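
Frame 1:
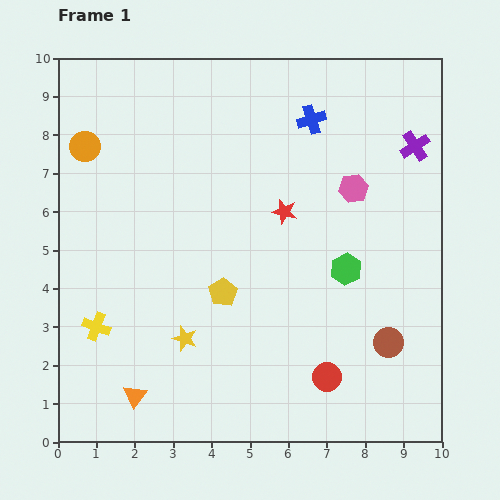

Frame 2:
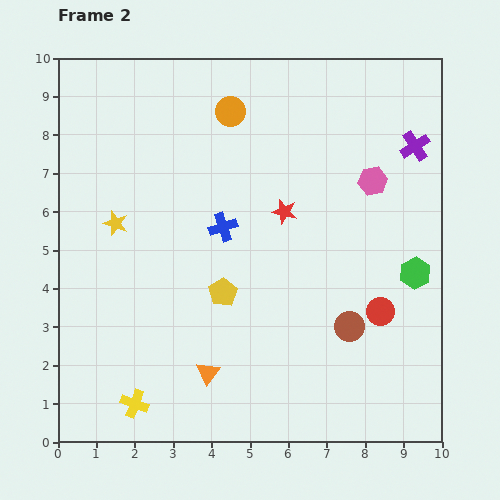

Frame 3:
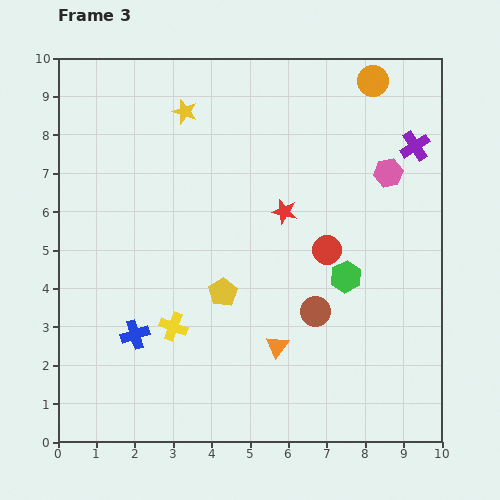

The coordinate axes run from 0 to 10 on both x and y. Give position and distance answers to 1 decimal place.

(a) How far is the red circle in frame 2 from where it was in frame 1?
2.2

The red circle moved from (7.0, 1.7) to (8.4, 3.4), a distance of √(1.4² + 1.7²) ≈ 2.2.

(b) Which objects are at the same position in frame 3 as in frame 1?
the purple cross, the red star, the yellow pentagon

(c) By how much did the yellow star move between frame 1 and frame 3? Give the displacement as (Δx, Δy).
(0.0, 5.9)

The yellow star was at (3.3, 2.7) in frame 1 and (3.3, 8.6) in frame 3.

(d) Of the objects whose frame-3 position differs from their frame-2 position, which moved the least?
the pink hexagon

(moved 0.4)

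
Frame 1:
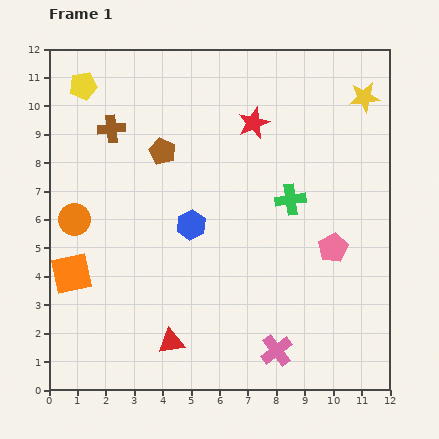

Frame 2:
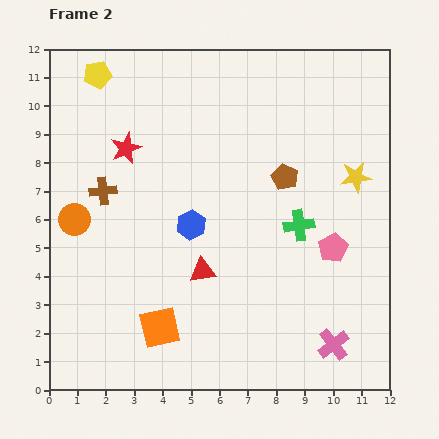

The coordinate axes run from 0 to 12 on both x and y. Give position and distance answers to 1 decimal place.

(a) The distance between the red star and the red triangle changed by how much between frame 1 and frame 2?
-3.1

Distance in frame 1: 8.2. Distance in frame 2: 5.1.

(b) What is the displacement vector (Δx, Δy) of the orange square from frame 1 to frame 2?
(3.1, -1.9)

The orange square was at (0.8, 4.1) in frame 1 and (3.9, 2.2) in frame 2.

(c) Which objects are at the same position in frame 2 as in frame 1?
the blue hexagon, the pink pentagon, the orange circle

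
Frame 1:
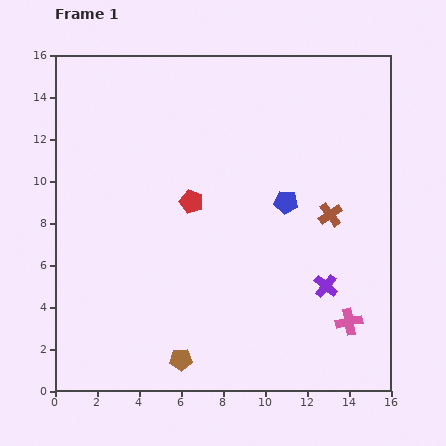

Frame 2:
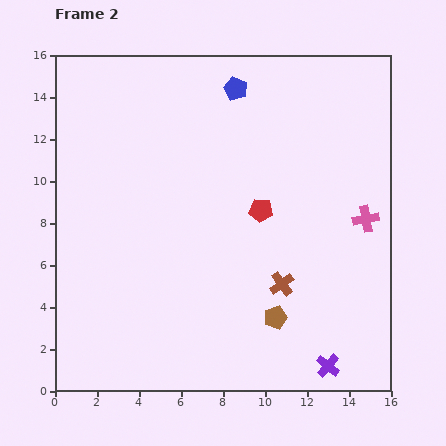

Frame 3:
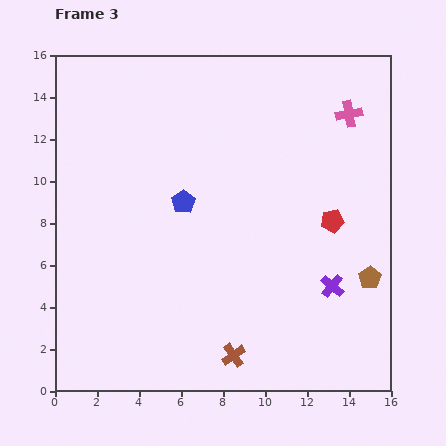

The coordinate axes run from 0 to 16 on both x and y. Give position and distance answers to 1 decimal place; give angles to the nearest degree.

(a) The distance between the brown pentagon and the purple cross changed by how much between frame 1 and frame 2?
-4.3

Distance in frame 1: 7.7. Distance in frame 2: 3.4.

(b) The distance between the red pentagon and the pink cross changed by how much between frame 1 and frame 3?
-4.2

Distance in frame 1: 9.4. Distance in frame 3: 5.2.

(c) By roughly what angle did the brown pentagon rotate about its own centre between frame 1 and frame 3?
30° counter-clockwise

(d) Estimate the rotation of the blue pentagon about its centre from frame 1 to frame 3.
31° clockwise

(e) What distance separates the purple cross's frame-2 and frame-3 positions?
3.8

The purple cross moved from (13.0, 1.2) to (13.2, 5.0), a distance of √(0.2² + 3.8²) ≈ 3.8.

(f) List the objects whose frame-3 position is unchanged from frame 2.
none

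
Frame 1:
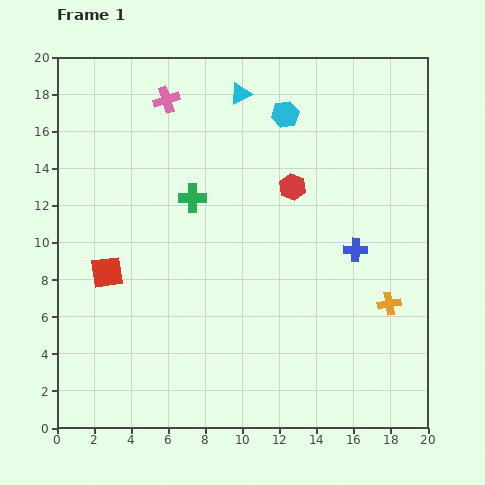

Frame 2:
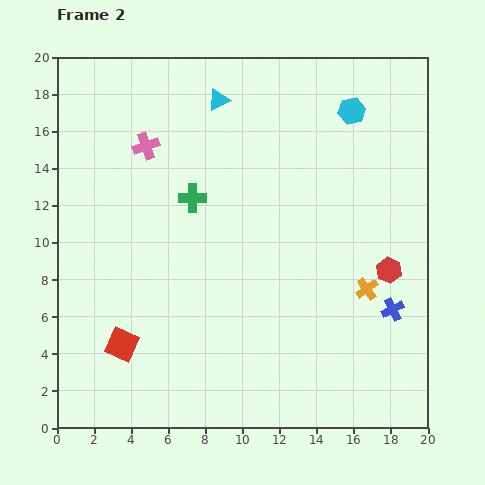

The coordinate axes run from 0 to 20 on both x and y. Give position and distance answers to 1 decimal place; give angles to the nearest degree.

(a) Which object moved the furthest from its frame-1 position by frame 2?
the red hexagon

(moved 6.9; next 4.0)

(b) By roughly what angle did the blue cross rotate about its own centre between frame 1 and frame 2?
29° counter-clockwise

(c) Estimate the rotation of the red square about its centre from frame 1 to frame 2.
32° clockwise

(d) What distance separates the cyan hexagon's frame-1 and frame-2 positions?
3.6

The cyan hexagon moved from (12.3, 16.9) to (15.9, 17.1), a distance of √(3.6² + 0.2²) ≈ 3.6.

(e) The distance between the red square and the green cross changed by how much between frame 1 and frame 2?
+2.7

Distance in frame 1: 6.1. Distance in frame 2: 8.8.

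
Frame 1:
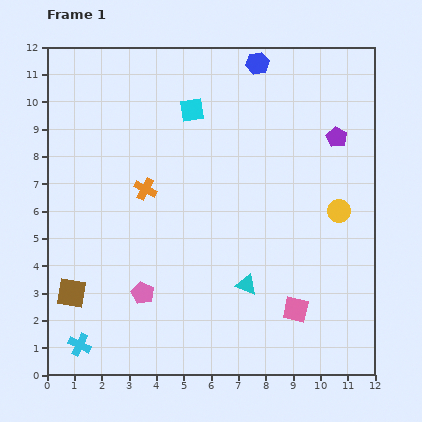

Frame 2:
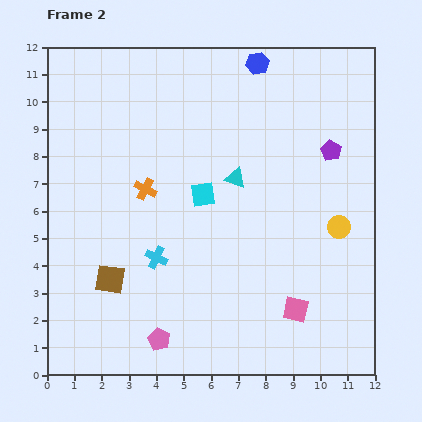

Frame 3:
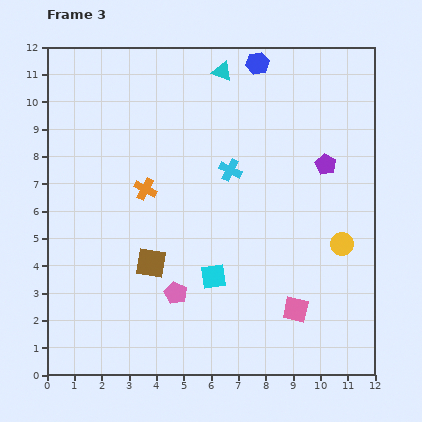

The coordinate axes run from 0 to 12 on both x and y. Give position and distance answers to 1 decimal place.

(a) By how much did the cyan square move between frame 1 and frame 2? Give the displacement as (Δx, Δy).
(0.4, -3.1)

The cyan square was at (5.3, 9.7) in frame 1 and (5.7, 6.6) in frame 2.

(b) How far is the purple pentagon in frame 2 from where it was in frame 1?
0.5

The purple pentagon moved from (10.6, 8.7) to (10.4, 8.2), a distance of √(0.2² + 0.5²) ≈ 0.5.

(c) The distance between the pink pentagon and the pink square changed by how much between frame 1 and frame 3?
-1.2

Distance in frame 1: 5.6. Distance in frame 3: 4.4.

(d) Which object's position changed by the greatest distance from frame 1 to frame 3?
the cyan cross

(moved 8.4; next 7.9)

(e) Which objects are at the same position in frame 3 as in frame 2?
the pink square, the blue hexagon, the orange cross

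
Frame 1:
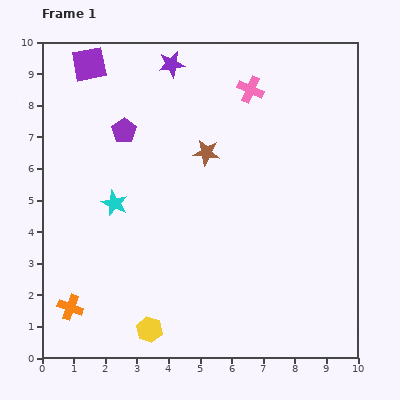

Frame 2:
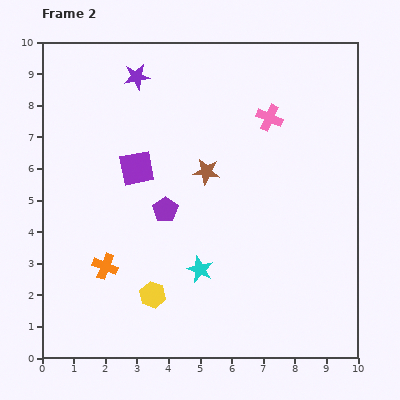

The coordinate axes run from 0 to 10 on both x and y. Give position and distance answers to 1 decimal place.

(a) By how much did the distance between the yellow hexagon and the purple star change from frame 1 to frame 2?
-1.5

Distance in frame 1: 8.4. Distance in frame 2: 6.9.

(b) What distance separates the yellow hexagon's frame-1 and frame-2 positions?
1.1

The yellow hexagon moved from (3.4, 0.9) to (3.5, 2.0), a distance of √(0.1² + 1.1²) ≈ 1.1.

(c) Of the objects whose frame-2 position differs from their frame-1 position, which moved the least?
the brown star

(moved 0.6)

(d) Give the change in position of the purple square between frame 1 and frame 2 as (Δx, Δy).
(1.5, -3.3)

The purple square was at (1.5, 9.3) in frame 1 and (3.0, 6.0) in frame 2.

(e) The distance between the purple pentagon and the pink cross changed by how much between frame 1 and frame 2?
+0.2

Distance in frame 1: 4.2. Distance in frame 2: 4.4.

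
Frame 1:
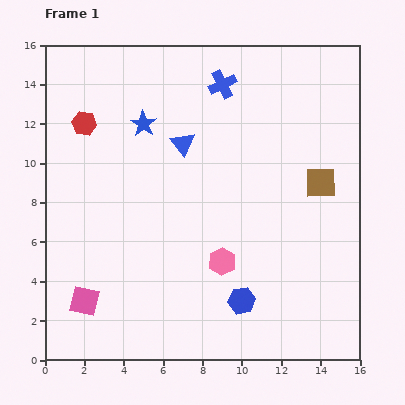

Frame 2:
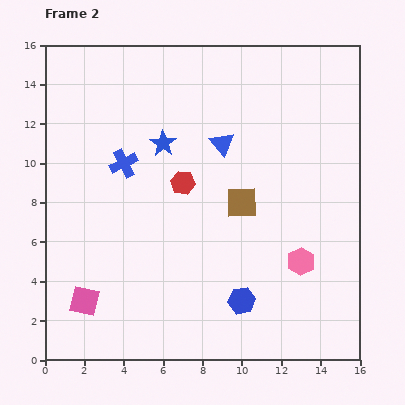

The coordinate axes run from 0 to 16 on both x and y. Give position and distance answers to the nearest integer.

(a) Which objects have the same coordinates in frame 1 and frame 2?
the blue hexagon, the pink square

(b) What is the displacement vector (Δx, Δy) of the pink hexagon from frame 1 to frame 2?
(4, 0)

The pink hexagon was at (9, 5) in frame 1 and (13, 5) in frame 2.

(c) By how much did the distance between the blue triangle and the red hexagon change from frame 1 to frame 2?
-2

Distance in frame 1: 5. Distance in frame 2: 3.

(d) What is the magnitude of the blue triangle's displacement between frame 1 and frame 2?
2

The blue triangle moved from (7, 11) to (9, 11), a distance of √(2² + 0²) ≈ 2.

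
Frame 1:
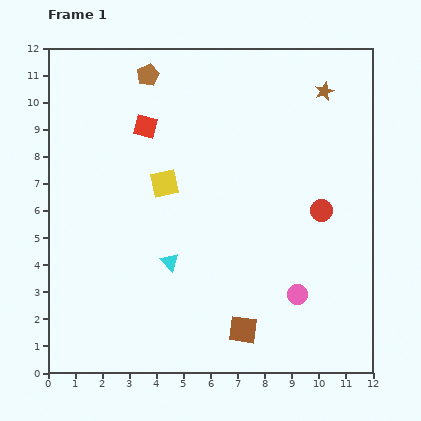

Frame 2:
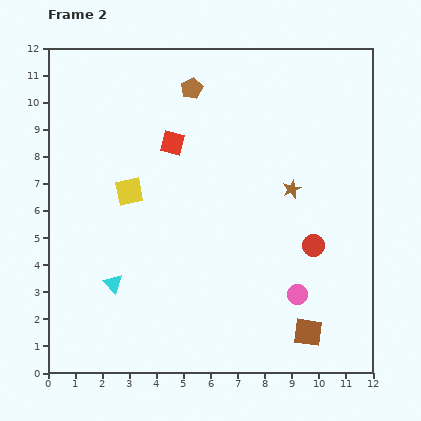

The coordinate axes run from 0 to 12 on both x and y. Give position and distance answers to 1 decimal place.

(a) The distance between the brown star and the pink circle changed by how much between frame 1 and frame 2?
-3.7

Distance in frame 1: 7.6. Distance in frame 2: 3.9.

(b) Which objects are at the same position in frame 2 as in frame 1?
the pink circle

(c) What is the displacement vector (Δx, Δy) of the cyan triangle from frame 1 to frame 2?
(-2.1, -0.8)

The cyan triangle was at (4.5, 4.1) in frame 1 and (2.4, 3.3) in frame 2.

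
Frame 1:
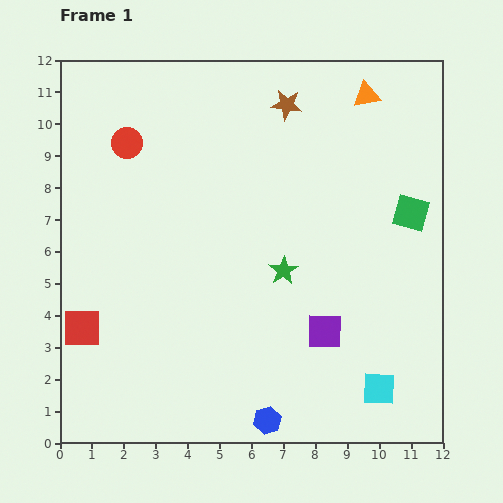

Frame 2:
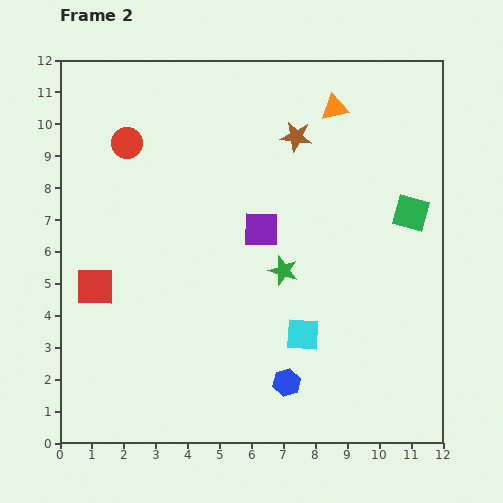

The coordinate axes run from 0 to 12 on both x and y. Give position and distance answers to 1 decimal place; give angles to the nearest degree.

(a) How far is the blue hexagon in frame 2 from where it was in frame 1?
1.3

The blue hexagon moved from (6.5, 0.7) to (7.1, 1.9), a distance of √(0.6² + 1.2²) ≈ 1.3.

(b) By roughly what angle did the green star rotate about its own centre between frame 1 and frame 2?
22° counter-clockwise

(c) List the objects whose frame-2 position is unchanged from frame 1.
the green star, the green square, the red circle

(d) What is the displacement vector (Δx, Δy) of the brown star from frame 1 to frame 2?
(0.3, -1.0)

The brown star was at (7.1, 10.6) in frame 1 and (7.4, 9.6) in frame 2.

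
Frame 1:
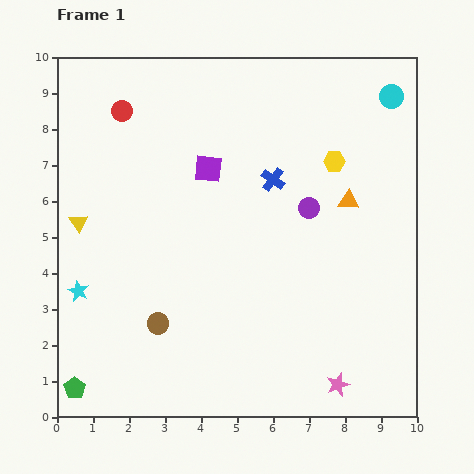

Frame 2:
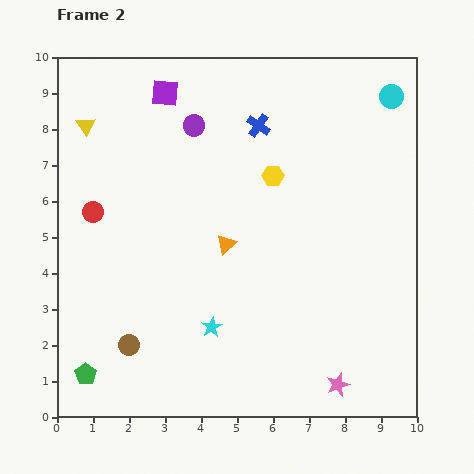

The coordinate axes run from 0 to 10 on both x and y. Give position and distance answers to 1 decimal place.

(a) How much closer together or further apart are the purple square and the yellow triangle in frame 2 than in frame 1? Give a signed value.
-1.5

Distance in frame 1: 3.9. Distance in frame 2: 2.4.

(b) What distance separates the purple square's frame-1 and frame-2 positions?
2.4

The purple square moved from (4.2, 6.9) to (3.0, 9.0), a distance of √(1.2² + 2.1²) ≈ 2.4.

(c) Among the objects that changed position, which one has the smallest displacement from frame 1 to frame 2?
the green pentagon

(moved 0.5)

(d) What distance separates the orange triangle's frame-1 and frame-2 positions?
3.6

The orange triangle moved from (8.1, 6.0) to (4.7, 4.8), a distance of √(3.4² + 1.2²) ≈ 3.6.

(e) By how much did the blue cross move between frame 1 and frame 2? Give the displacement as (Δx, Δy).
(-0.4, 1.5)

The blue cross was at (6.0, 6.6) in frame 1 and (5.6, 8.1) in frame 2.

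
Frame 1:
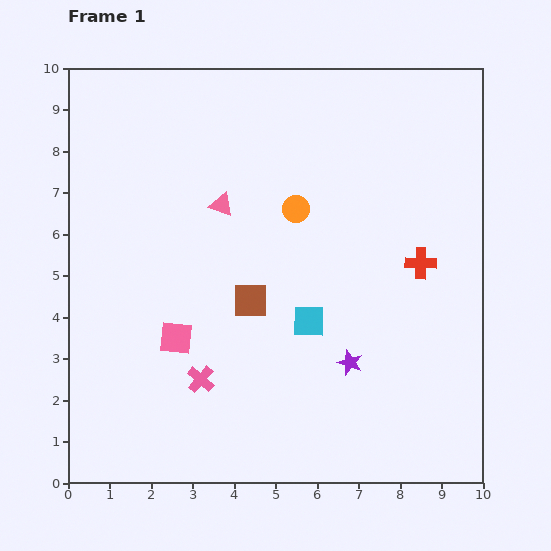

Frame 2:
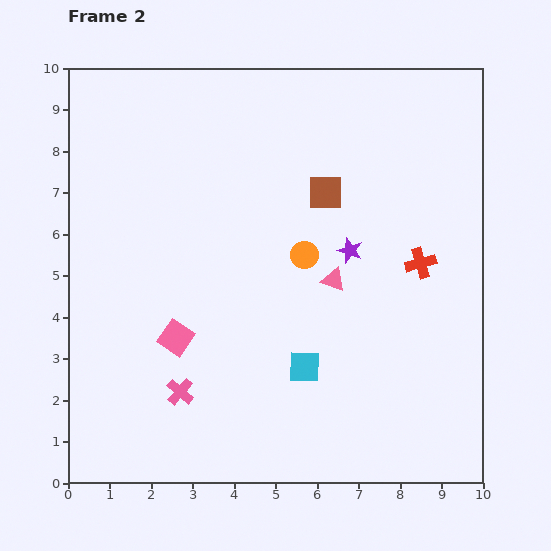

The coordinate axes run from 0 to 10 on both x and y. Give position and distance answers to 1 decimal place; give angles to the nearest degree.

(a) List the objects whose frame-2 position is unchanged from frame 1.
the pink square, the red cross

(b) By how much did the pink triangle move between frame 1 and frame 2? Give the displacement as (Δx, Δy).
(2.7, -1.8)

The pink triangle was at (3.7, 6.7) in frame 1 and (6.4, 4.9) in frame 2.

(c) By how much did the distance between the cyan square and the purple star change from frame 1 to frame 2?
+1.6

Distance in frame 1: 1.4. Distance in frame 2: 3.0.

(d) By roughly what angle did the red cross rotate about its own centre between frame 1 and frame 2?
18° counter-clockwise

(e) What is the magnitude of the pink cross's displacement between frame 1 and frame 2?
0.6

The pink cross moved from (3.2, 2.5) to (2.7, 2.2), a distance of √(0.5² + 0.3²) ≈ 0.6.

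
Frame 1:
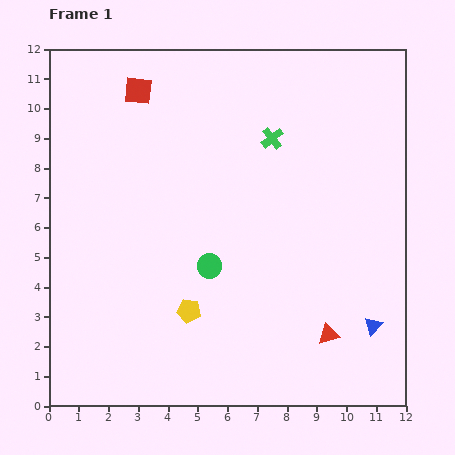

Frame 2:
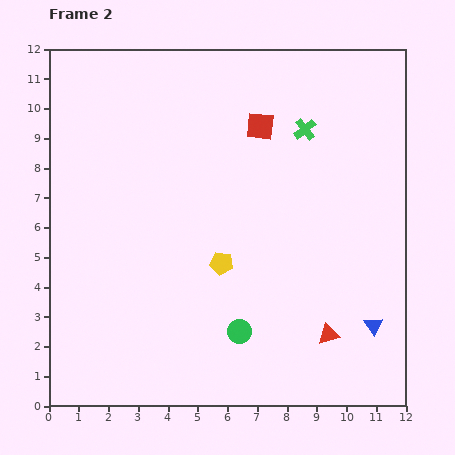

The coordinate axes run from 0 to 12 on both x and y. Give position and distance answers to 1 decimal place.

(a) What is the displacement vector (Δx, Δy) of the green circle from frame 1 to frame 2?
(1.0, -2.2)

The green circle was at (5.4, 4.7) in frame 1 and (6.4, 2.5) in frame 2.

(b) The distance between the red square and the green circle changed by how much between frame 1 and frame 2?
+0.5

Distance in frame 1: 6.4. Distance in frame 2: 6.9.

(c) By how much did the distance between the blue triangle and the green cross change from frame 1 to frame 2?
-0.2

Distance in frame 1: 7.2. Distance in frame 2: 7.0.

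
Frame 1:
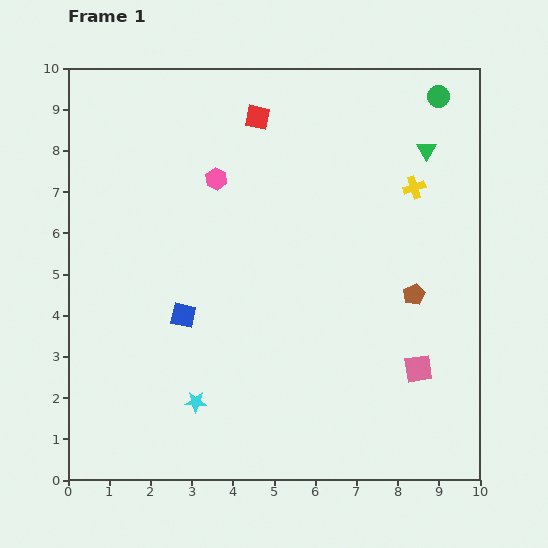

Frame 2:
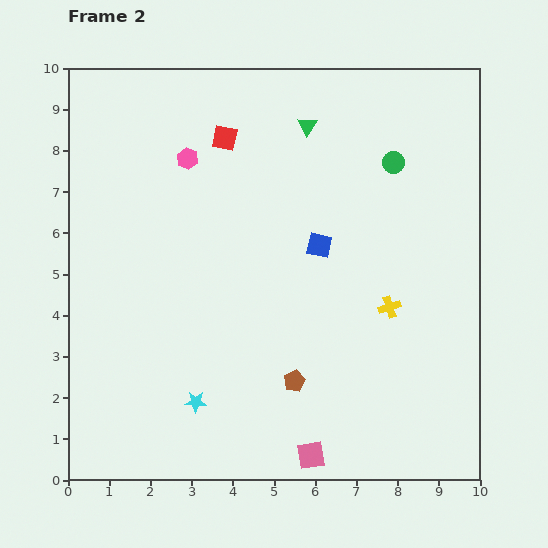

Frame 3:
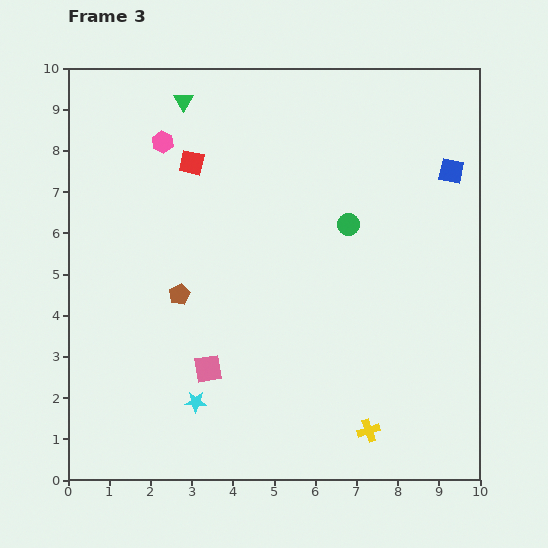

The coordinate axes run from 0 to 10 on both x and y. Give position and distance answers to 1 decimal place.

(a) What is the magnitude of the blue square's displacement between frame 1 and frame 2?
3.7

The blue square moved from (2.8, 4.0) to (6.1, 5.7), a distance of √(3.3² + 1.7²) ≈ 3.7.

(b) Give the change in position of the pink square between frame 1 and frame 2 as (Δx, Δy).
(-2.6, -2.1)

The pink square was at (8.5, 2.7) in frame 1 and (5.9, 0.6) in frame 2.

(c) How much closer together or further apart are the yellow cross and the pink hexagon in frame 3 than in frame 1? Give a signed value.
+3.8

Distance in frame 1: 4.8. Distance in frame 3: 8.6.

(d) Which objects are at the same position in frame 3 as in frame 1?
the cyan star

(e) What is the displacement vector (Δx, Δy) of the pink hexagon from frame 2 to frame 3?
(-0.6, 0.4)

The pink hexagon was at (2.9, 7.8) in frame 2 and (2.3, 8.2) in frame 3.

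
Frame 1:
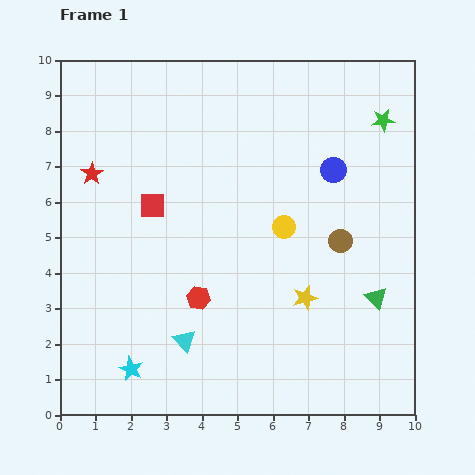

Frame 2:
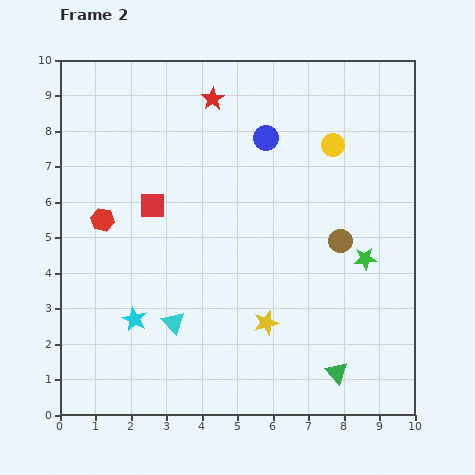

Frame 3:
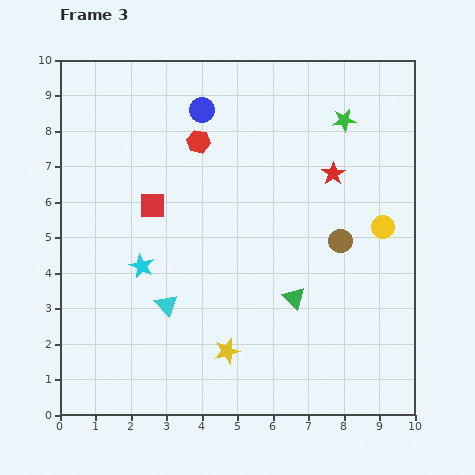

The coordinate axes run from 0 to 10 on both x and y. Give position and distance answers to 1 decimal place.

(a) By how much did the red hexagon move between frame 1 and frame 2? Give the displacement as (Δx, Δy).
(-2.7, 2.2)

The red hexagon was at (3.9, 3.3) in frame 1 and (1.2, 5.5) in frame 2.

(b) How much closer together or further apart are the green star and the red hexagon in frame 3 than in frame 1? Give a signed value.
-3.1

Distance in frame 1: 7.2. Distance in frame 3: 4.1.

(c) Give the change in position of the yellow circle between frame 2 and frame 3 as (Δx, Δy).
(1.4, -2.3)

The yellow circle was at (7.7, 7.6) in frame 2 and (9.1, 5.3) in frame 3.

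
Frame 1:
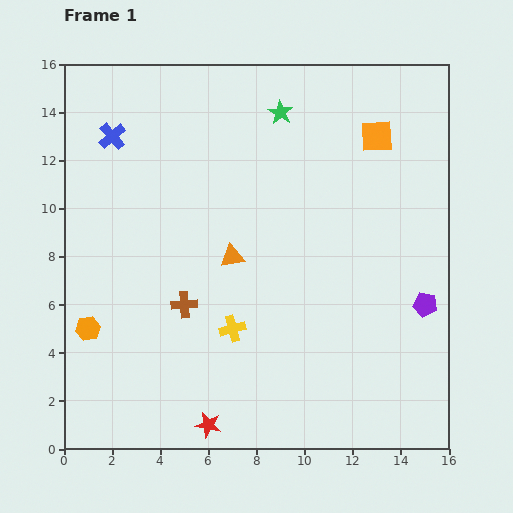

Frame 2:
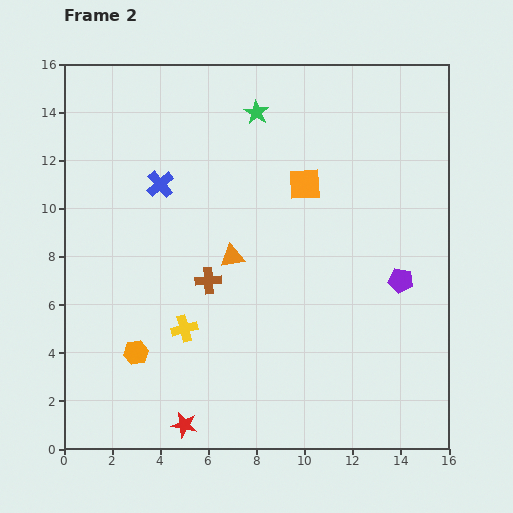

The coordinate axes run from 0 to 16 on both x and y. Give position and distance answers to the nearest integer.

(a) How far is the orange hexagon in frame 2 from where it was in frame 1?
2

The orange hexagon moved from (1, 5) to (3, 4), a distance of √(2² + 1²) ≈ 2.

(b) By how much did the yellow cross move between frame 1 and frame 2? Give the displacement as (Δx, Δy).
(-2, 0)

The yellow cross was at (7, 5) in frame 1 and (5, 5) in frame 2.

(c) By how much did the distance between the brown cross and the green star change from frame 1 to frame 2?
-2

Distance in frame 1: 9. Distance in frame 2: 7.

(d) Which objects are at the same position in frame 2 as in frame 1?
the orange triangle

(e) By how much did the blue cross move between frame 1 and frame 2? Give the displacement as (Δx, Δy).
(2, -2)

The blue cross was at (2, 13) in frame 1 and (4, 11) in frame 2.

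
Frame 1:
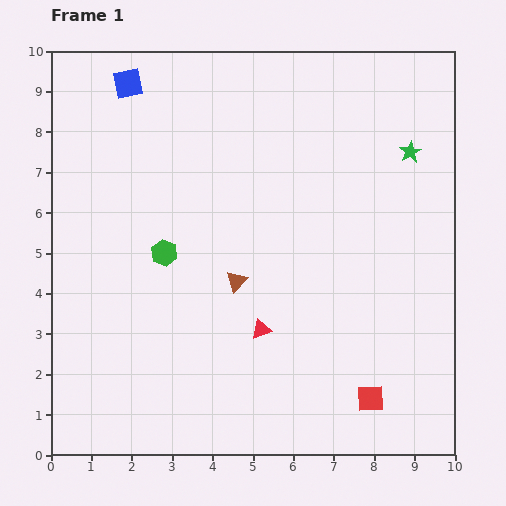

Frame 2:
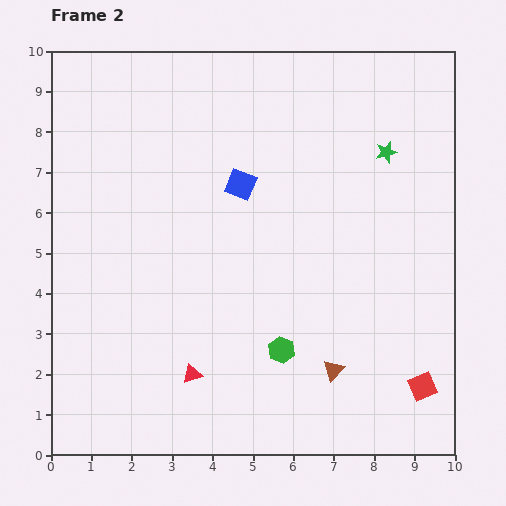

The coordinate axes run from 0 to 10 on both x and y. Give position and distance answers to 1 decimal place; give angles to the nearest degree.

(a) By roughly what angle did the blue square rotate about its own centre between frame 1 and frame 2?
33° clockwise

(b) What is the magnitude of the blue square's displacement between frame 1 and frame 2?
3.8

The blue square moved from (1.9, 9.2) to (4.7, 6.7), a distance of √(2.8² + 2.5²) ≈ 3.8.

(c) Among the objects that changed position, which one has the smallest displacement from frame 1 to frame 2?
the green star

(moved 0.6)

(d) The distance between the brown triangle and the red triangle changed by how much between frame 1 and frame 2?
+2.2

Distance in frame 1: 1.3. Distance in frame 2: 3.5.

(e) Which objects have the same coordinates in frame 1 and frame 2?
none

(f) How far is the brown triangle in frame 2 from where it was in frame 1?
3.3

The brown triangle moved from (4.6, 4.3) to (7.0, 2.1), a distance of √(2.4² + 2.2²) ≈ 3.3.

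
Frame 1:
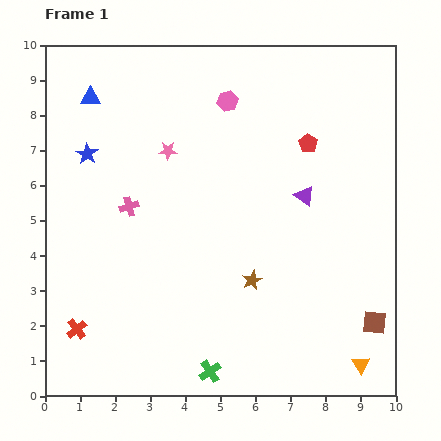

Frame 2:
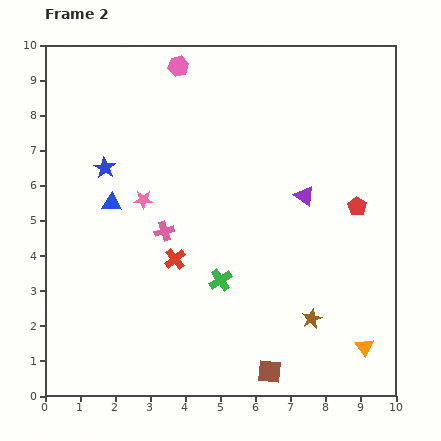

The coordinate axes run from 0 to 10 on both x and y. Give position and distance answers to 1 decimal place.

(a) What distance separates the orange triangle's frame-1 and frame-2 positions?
0.5

The orange triangle moved from (9.0, 0.9) to (9.1, 1.4), a distance of √(0.1² + 0.5²) ≈ 0.5.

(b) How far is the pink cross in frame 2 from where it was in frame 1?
1.2

The pink cross moved from (2.4, 5.4) to (3.4, 4.7), a distance of √(1.0² + 0.7²) ≈ 1.2.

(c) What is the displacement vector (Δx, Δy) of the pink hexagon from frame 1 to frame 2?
(-1.4, 1.0)

The pink hexagon was at (5.2, 8.4) in frame 1 and (3.8, 9.4) in frame 2.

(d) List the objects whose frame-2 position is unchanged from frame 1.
the purple triangle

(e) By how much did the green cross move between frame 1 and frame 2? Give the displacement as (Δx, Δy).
(0.3, 2.6)

The green cross was at (4.7, 0.7) in frame 1 and (5.0, 3.3) in frame 2.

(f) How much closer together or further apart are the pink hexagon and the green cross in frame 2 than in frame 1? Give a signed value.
-1.5

Distance in frame 1: 7.7. Distance in frame 2: 6.2.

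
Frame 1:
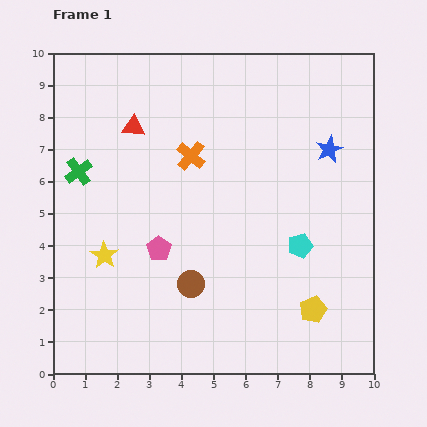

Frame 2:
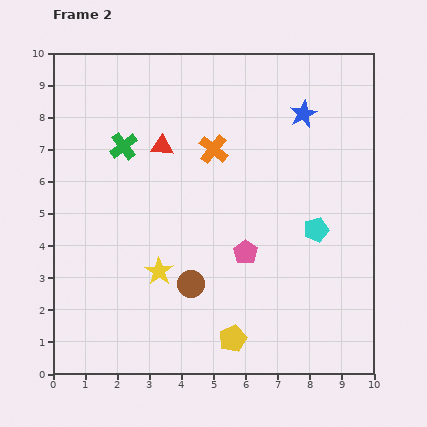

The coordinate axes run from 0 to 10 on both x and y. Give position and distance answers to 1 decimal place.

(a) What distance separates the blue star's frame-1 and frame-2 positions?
1.4

The blue star moved from (8.6, 7.0) to (7.8, 8.1), a distance of √(0.8² + 1.1²) ≈ 1.4.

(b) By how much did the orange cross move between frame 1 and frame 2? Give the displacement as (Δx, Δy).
(0.7, 0.2)

The orange cross was at (4.3, 6.8) in frame 1 and (5.0, 7.0) in frame 2.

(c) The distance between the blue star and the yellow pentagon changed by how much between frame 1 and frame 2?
+2.3

Distance in frame 1: 5.0. Distance in frame 2: 7.3.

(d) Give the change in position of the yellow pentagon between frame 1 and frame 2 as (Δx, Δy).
(-2.5, -0.9)

The yellow pentagon was at (8.1, 2.0) in frame 1 and (5.6, 1.1) in frame 2.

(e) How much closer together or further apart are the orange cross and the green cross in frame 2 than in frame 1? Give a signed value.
-0.7

Distance in frame 1: 3.5. Distance in frame 2: 2.8.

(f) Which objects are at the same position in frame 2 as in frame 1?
the brown circle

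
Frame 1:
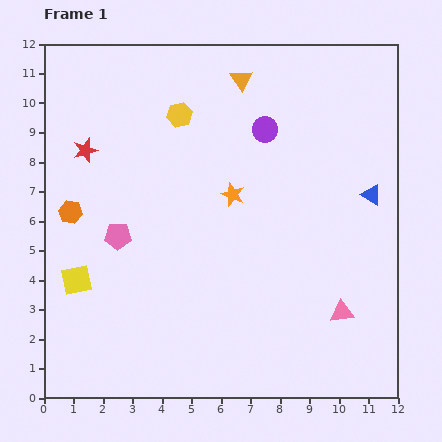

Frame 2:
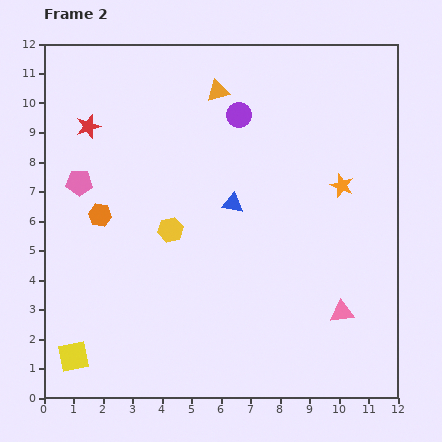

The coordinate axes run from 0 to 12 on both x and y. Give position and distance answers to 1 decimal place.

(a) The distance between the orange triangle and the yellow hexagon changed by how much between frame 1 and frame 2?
+2.6

Distance in frame 1: 2.4. Distance in frame 2: 5.0.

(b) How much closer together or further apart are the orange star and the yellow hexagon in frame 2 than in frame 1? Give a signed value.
+2.8

Distance in frame 1: 3.2. Distance in frame 2: 6.0.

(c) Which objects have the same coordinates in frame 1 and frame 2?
the pink triangle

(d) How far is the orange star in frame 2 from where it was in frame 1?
3.7

The orange star moved from (6.4, 6.9) to (10.1, 7.2), a distance of √(3.7² + 0.3²) ≈ 3.7.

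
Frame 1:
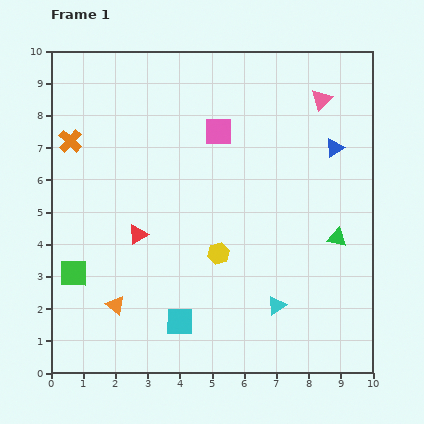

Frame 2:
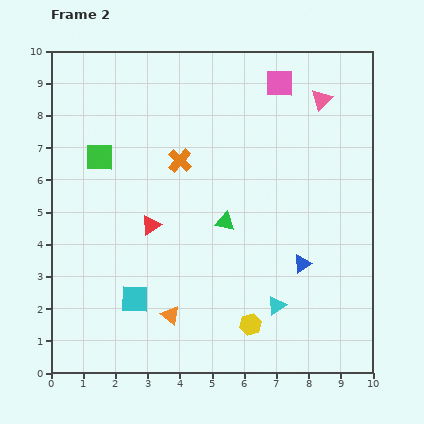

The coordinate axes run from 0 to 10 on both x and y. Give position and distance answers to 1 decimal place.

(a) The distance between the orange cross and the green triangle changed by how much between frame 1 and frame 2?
-6.4

Distance in frame 1: 8.8. Distance in frame 2: 2.4.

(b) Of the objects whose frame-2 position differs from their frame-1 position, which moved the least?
the red triangle

(moved 0.5)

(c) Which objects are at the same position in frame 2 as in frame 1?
the pink triangle, the cyan triangle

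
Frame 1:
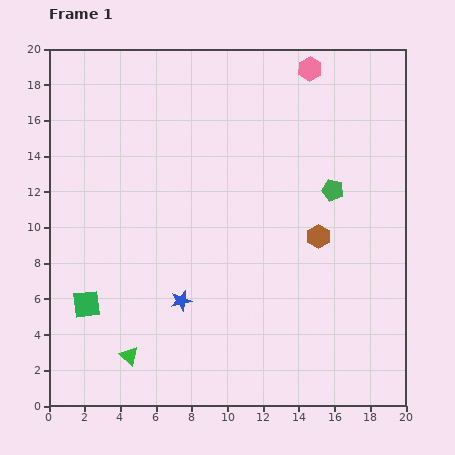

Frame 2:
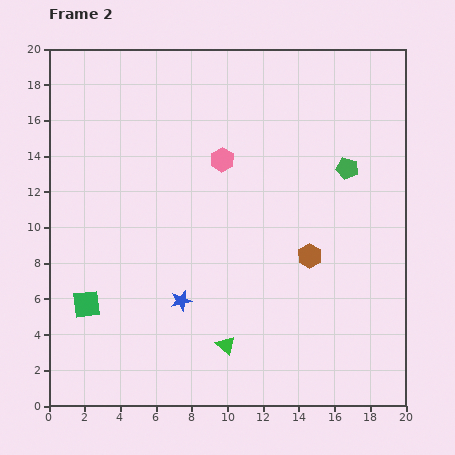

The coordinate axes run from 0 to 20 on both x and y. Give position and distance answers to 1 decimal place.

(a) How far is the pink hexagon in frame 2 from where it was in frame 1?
7.1

The pink hexagon moved from (14.6, 18.9) to (9.7, 13.8), a distance of √(4.9² + 5.1²) ≈ 7.1.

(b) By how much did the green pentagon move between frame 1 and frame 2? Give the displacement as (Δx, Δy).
(0.8, 1.2)

The green pentagon was at (15.9, 12.1) in frame 1 and (16.7, 13.3) in frame 2.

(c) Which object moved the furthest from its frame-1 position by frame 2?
the pink hexagon

(moved 7.1; next 5.4)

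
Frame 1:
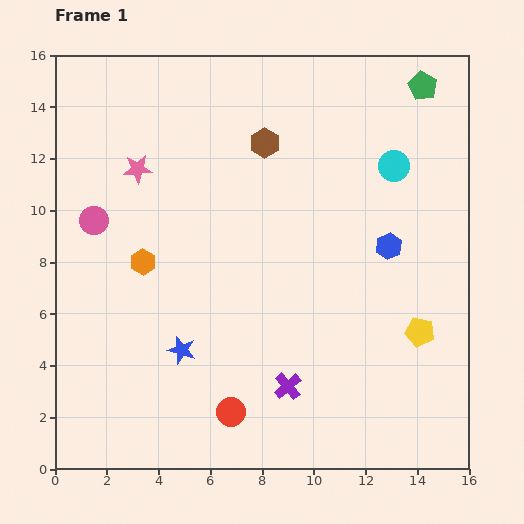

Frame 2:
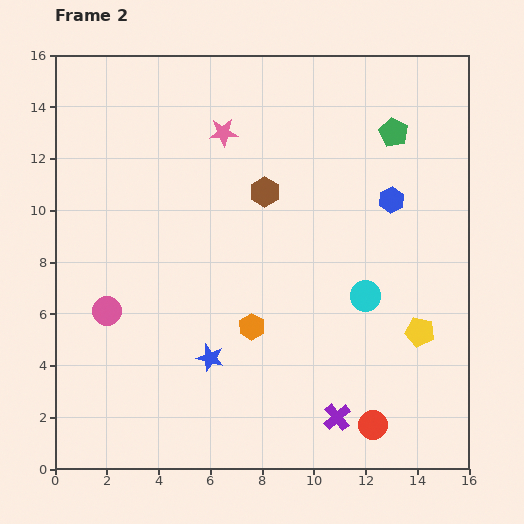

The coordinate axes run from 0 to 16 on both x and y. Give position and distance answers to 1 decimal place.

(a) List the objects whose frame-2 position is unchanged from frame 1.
the yellow pentagon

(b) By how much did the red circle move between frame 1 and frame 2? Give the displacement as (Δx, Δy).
(5.5, -0.5)

The red circle was at (6.8, 2.2) in frame 1 and (12.3, 1.7) in frame 2.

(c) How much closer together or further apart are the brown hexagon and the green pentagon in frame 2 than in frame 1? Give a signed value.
-1.0

Distance in frame 1: 6.5. Distance in frame 2: 5.5.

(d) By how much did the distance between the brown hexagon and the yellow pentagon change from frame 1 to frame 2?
-1.3

Distance in frame 1: 9.4. Distance in frame 2: 8.1.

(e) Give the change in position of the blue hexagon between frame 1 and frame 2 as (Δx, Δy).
(0.1, 1.8)

The blue hexagon was at (12.9, 8.6) in frame 1 and (13.0, 10.4) in frame 2.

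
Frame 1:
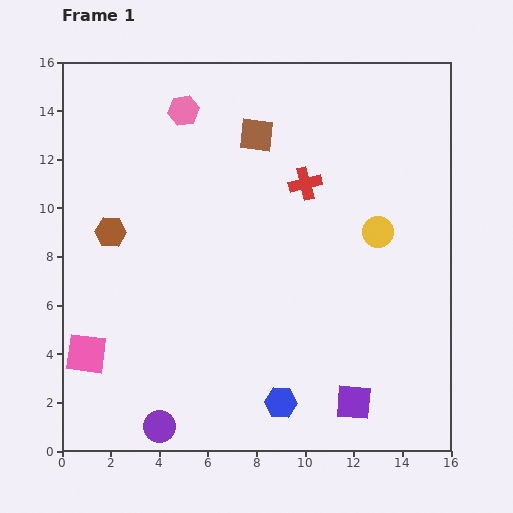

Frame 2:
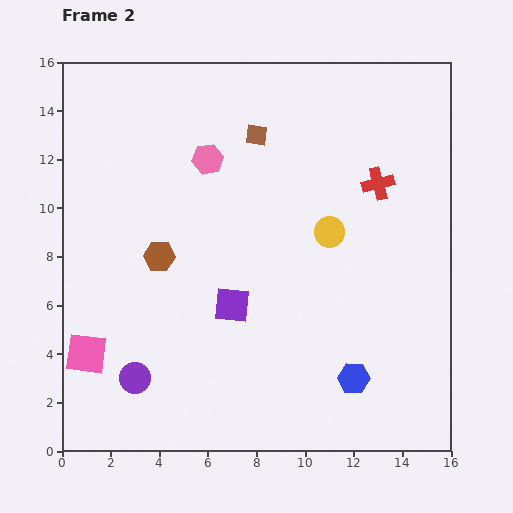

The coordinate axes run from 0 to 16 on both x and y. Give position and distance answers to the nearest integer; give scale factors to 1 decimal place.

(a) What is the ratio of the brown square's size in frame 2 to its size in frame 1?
0.6×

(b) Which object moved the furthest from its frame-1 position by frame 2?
the purple square

(moved 6; next 3)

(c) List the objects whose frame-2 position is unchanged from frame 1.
the pink square, the brown square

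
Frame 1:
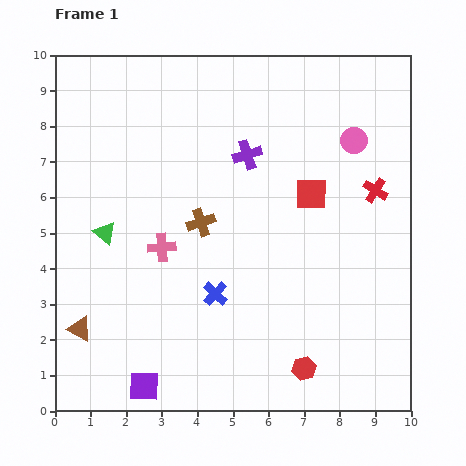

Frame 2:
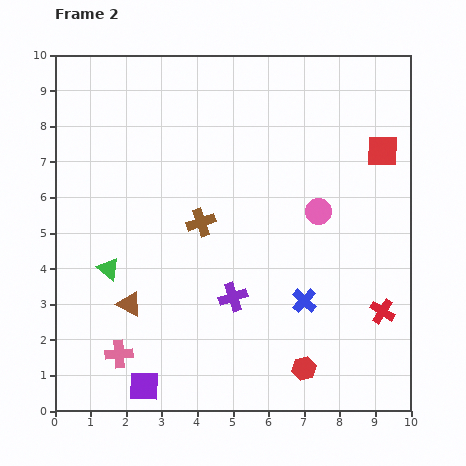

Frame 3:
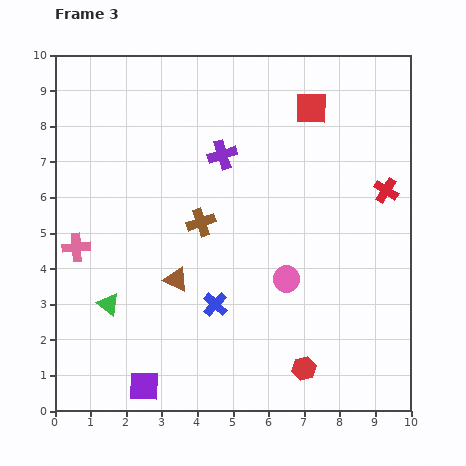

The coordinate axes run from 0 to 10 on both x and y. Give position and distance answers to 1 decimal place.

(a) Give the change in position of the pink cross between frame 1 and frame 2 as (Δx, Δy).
(-1.2, -3.0)

The pink cross was at (3.0, 4.6) in frame 1 and (1.8, 1.6) in frame 2.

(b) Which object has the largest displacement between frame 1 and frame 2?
the purple cross

(moved 4.0; next 3.4)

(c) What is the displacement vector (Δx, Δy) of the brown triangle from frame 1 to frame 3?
(2.7, 1.4)

The brown triangle was at (0.7, 2.3) in frame 1 and (3.4, 3.7) in frame 3.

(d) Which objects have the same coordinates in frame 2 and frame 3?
the red hexagon, the purple square, the brown cross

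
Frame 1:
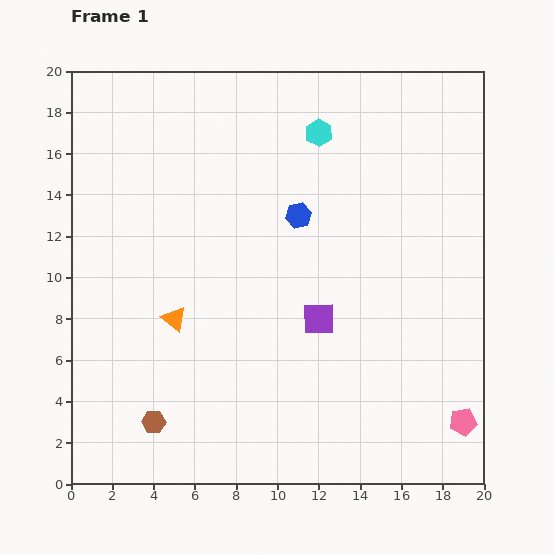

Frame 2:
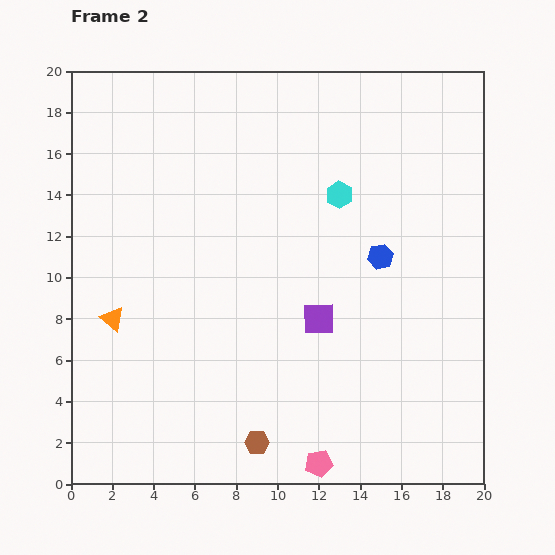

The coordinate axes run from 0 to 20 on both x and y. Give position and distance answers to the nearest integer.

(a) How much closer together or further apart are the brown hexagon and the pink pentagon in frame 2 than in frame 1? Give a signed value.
-12

Distance in frame 1: 15. Distance in frame 2: 3.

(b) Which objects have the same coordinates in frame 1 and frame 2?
the purple square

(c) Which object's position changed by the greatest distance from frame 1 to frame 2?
the pink pentagon

(moved 7; next 5)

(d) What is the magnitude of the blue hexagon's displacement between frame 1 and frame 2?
4

The blue hexagon moved from (11, 13) to (15, 11), a distance of √(4² + 2²) ≈ 4.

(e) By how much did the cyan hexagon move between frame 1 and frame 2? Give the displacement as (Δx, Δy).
(1, -3)

The cyan hexagon was at (12, 17) in frame 1 and (13, 14) in frame 2.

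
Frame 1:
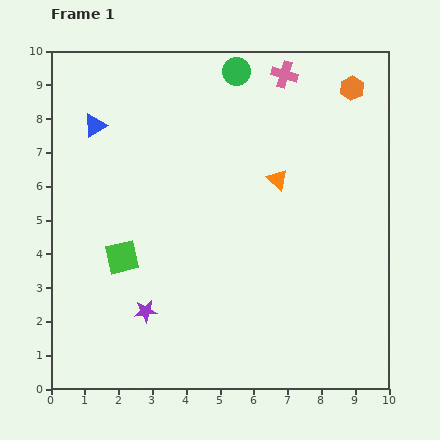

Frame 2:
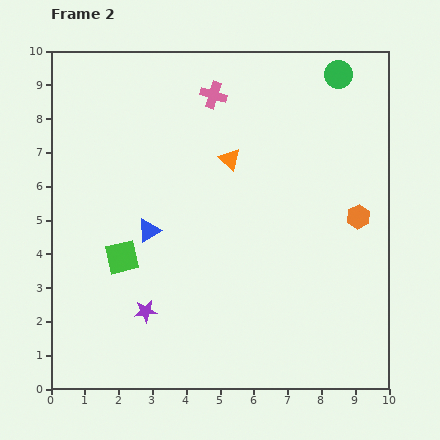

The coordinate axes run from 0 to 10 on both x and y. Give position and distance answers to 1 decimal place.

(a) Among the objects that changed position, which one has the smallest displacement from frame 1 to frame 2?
the orange triangle

(moved 1.5)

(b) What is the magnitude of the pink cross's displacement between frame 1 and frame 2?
2.2

The pink cross moved from (6.9, 9.3) to (4.8, 8.7), a distance of √(2.1² + 0.6²) ≈ 2.2.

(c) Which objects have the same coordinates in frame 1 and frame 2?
the green square, the purple star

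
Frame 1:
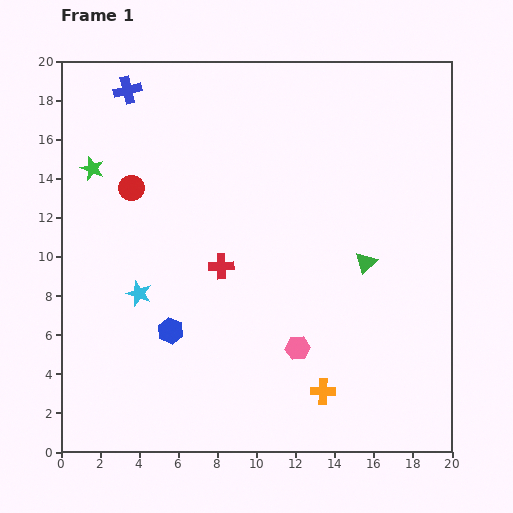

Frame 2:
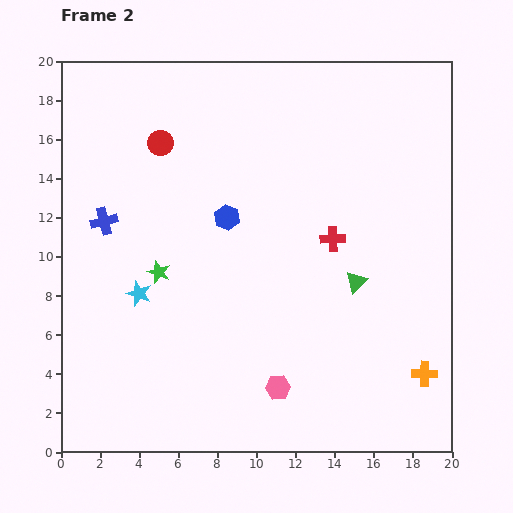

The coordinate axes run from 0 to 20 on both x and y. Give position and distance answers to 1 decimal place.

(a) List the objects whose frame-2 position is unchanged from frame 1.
the cyan star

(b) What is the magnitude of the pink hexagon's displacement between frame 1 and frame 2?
2.2

The pink hexagon moved from (12.1, 5.3) to (11.1, 3.3), a distance of √(1.0² + 2.0²) ≈ 2.2.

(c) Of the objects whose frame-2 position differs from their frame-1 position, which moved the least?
the green triangle

(moved 1.1)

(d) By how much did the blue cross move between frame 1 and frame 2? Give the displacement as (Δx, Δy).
(-1.2, -6.7)

The blue cross was at (3.4, 18.5) in frame 1 and (2.2, 11.8) in frame 2.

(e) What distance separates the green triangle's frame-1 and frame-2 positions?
1.1

The green triangle moved from (15.6, 9.7) to (15.1, 8.7), a distance of √(0.5² + 1.0²) ≈ 1.1.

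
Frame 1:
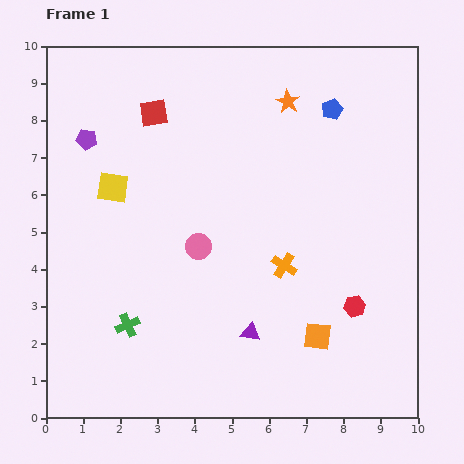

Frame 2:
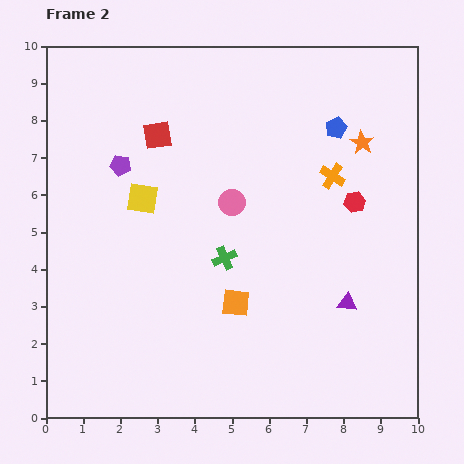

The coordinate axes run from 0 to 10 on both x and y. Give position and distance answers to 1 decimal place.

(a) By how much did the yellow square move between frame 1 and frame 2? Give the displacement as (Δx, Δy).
(0.8, -0.3)

The yellow square was at (1.8, 6.2) in frame 1 and (2.6, 5.9) in frame 2.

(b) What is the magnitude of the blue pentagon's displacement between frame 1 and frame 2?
0.5

The blue pentagon moved from (7.7, 8.3) to (7.8, 7.8), a distance of √(0.1² + 0.5²) ≈ 0.5.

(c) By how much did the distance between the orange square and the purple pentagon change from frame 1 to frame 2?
-3.4

Distance in frame 1: 8.2. Distance in frame 2: 4.8.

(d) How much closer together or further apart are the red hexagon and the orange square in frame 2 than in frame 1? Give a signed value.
+2.9

Distance in frame 1: 1.3. Distance in frame 2: 4.2.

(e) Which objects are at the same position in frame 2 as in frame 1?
none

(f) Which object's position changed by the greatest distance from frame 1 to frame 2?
the green cross

(moved 3.2; next 2.8)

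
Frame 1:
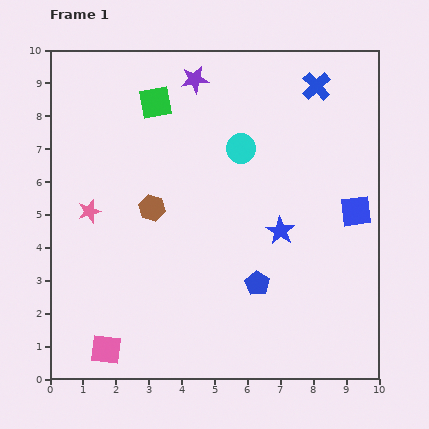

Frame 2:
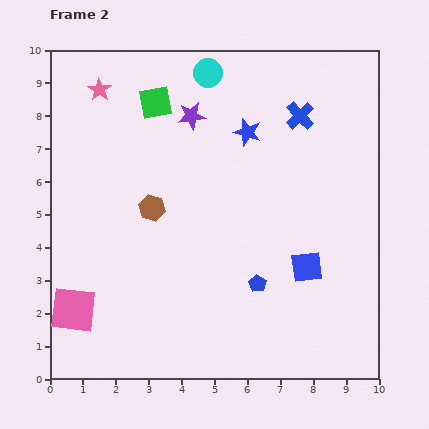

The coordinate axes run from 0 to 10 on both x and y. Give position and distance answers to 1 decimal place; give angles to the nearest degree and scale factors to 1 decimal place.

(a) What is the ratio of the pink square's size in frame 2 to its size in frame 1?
1.5×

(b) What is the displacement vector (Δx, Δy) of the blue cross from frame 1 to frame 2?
(-0.5, -0.9)

The blue cross was at (8.1, 8.9) in frame 1 and (7.6, 8.0) in frame 2.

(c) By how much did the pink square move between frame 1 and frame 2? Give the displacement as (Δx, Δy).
(-1.0, 1.2)

The pink square was at (1.7, 0.9) in frame 1 and (0.7, 2.1) in frame 2.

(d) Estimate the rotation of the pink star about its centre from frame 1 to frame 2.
20° counter-clockwise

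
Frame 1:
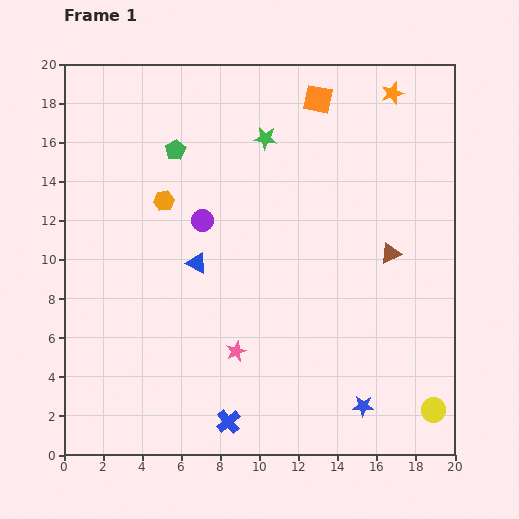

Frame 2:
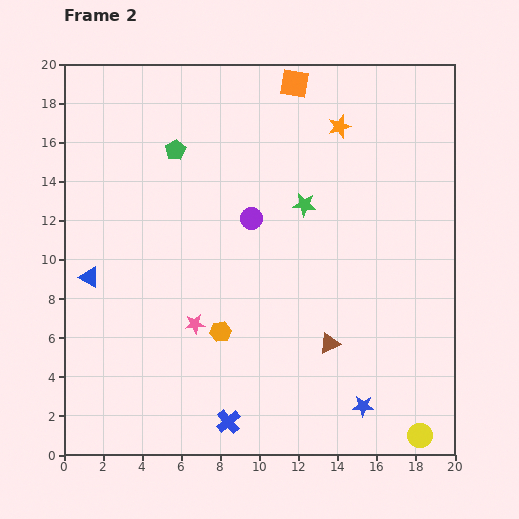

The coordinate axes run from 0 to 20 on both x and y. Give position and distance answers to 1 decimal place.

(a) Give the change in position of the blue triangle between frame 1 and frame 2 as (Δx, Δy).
(-5.5, -0.7)

The blue triangle was at (6.8, 9.8) in frame 1 and (1.3, 9.1) in frame 2.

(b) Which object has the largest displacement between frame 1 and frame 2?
the orange hexagon

(moved 7.3; next 5.5)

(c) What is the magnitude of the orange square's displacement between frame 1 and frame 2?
1.4

The orange square moved from (13.0, 18.2) to (11.8, 19.0), a distance of √(1.2² + 0.8²) ≈ 1.4.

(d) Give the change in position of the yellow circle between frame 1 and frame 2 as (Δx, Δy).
(-0.7, -1.3)

The yellow circle was at (18.9, 2.3) in frame 1 and (18.2, 1.0) in frame 2.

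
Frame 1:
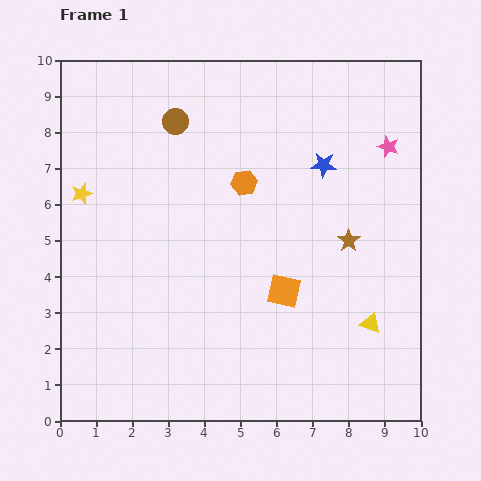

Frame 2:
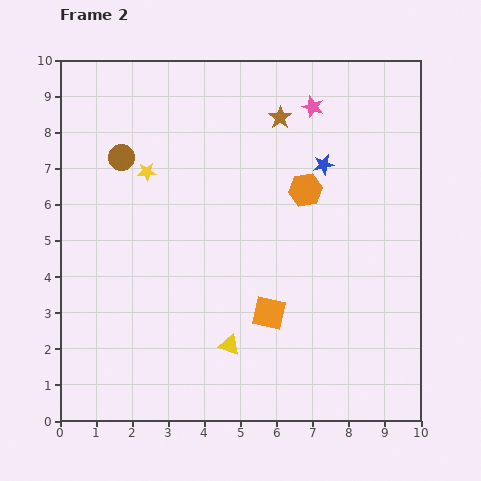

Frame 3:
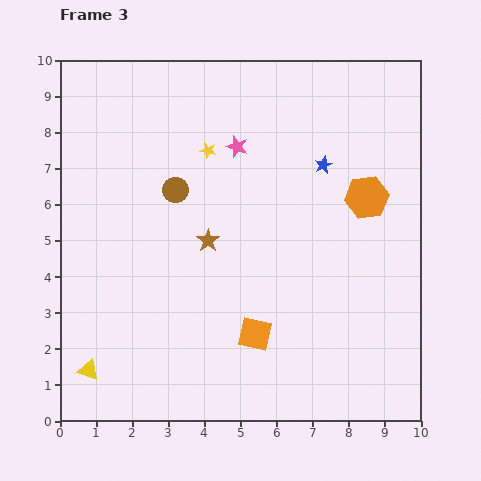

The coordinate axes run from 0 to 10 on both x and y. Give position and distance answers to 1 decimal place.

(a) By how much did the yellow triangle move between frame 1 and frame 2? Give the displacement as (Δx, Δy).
(-3.9, -0.6)

The yellow triangle was at (8.6, 2.7) in frame 1 and (4.7, 2.1) in frame 2.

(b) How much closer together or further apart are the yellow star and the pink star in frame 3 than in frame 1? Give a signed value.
-7.8

Distance in frame 1: 8.6. Distance in frame 3: 0.8.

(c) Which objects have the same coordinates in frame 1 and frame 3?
the blue star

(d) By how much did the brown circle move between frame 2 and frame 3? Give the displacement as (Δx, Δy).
(1.5, -0.9)

The brown circle was at (1.7, 7.3) in frame 2 and (3.2, 6.4) in frame 3.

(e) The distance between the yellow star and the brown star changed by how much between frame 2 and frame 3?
-1.5

Distance in frame 2: 4.0. Distance in frame 3: 2.5.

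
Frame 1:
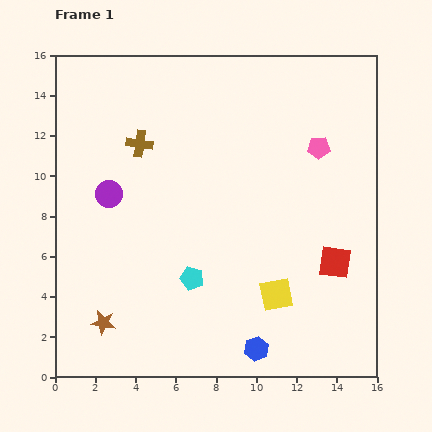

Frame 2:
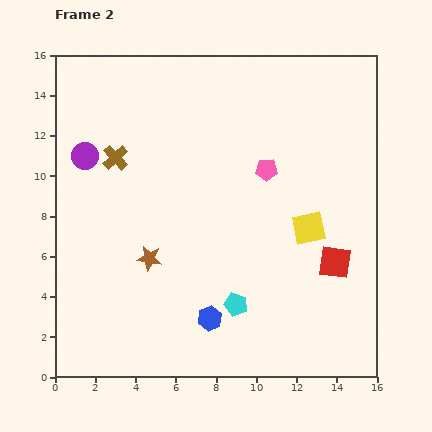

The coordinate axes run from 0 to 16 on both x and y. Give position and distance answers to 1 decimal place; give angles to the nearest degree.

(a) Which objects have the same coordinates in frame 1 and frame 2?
the red square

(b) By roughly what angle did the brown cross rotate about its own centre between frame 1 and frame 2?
40° clockwise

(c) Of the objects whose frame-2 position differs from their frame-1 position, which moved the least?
the brown cross

(moved 1.4)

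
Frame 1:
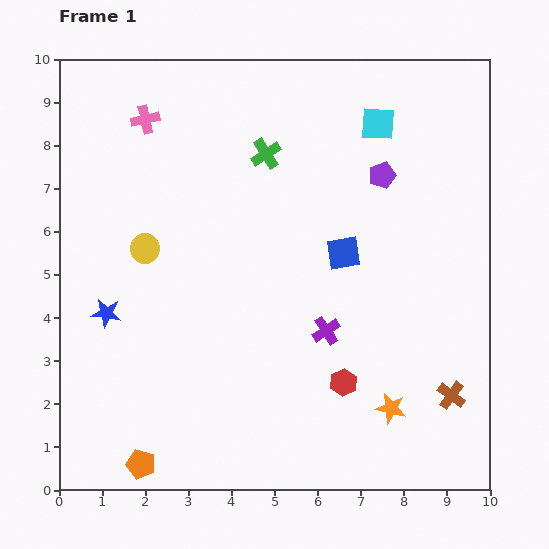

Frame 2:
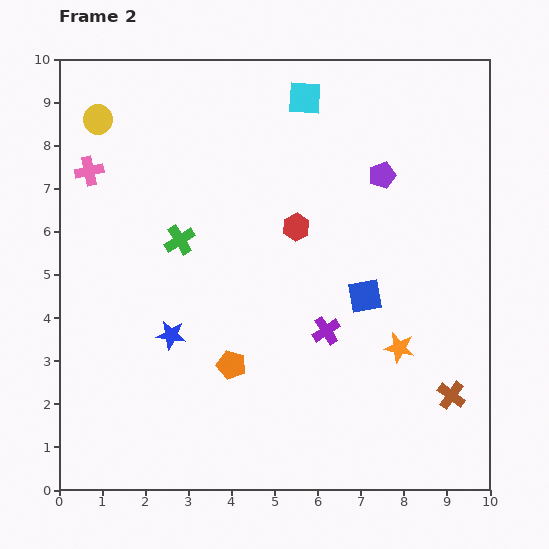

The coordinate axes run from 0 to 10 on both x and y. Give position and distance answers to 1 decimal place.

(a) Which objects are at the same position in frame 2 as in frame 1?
the brown cross, the purple cross, the purple pentagon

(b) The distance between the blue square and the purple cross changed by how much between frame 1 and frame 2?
-0.6

Distance in frame 1: 1.8. Distance in frame 2: 1.2.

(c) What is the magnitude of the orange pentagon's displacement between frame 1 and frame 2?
3.1

The orange pentagon moved from (1.9, 0.6) to (4.0, 2.9), a distance of √(2.1² + 2.3²) ≈ 3.1.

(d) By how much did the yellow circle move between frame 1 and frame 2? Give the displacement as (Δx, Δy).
(-1.1, 3.0)

The yellow circle was at (2.0, 5.6) in frame 1 and (0.9, 8.6) in frame 2.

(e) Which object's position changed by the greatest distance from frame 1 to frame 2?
the red hexagon

(moved 3.8; next 3.2)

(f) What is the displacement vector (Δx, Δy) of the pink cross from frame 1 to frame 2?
(-1.3, -1.2)

The pink cross was at (2.0, 8.6) in frame 1 and (0.7, 7.4) in frame 2.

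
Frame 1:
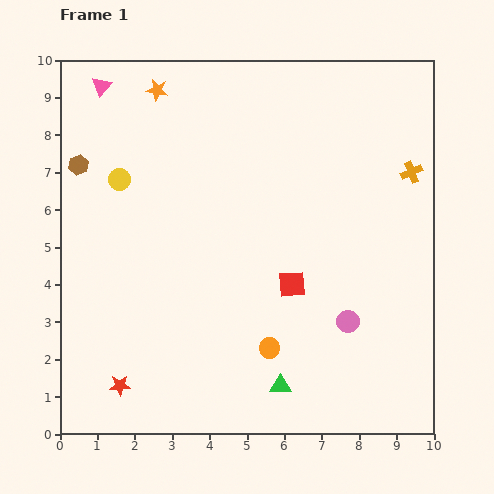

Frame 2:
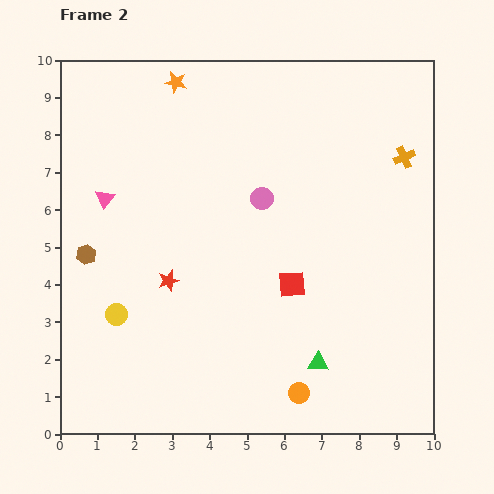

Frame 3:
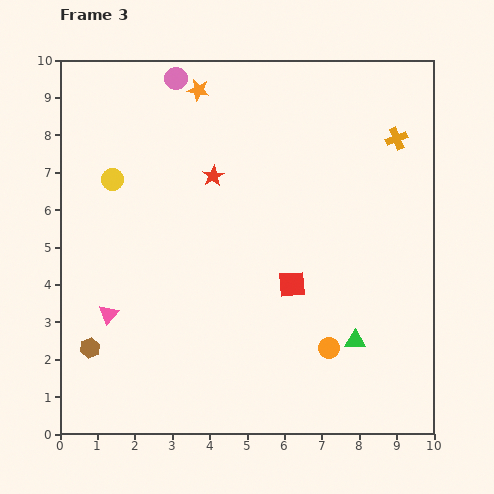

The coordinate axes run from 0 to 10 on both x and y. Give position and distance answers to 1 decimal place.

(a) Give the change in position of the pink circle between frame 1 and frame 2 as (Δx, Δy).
(-2.3, 3.3)

The pink circle was at (7.7, 3.0) in frame 1 and (5.4, 6.3) in frame 2.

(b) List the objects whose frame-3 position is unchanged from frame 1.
the red square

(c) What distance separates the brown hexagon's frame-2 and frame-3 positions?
2.5

The brown hexagon moved from (0.7, 4.8) to (0.8, 2.3), a distance of √(0.1² + 2.5²) ≈ 2.5.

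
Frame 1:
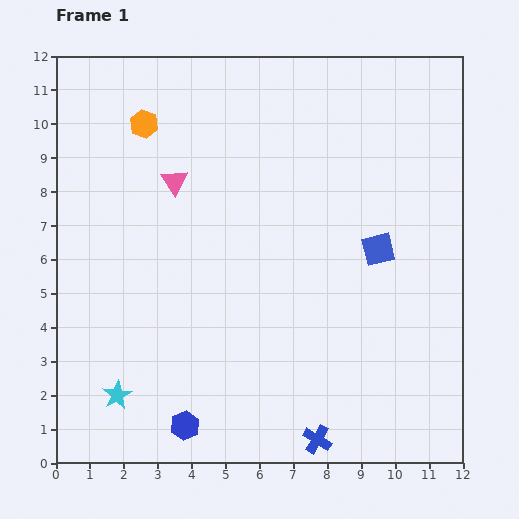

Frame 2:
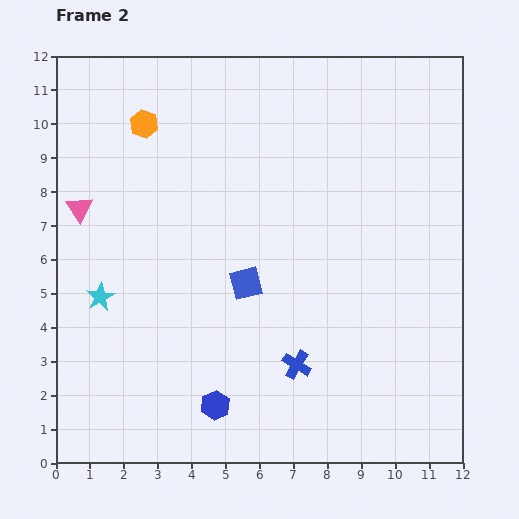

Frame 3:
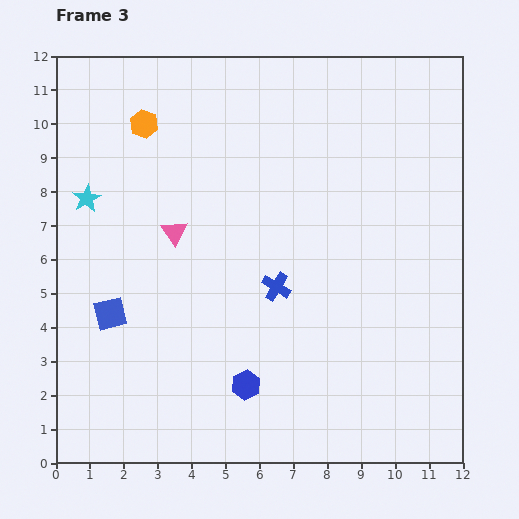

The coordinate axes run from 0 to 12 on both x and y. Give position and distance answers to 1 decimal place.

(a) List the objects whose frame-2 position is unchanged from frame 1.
the orange hexagon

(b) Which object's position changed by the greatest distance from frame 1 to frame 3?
the blue square

(moved 8.1; next 5.9)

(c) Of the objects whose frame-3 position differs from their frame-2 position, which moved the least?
the blue hexagon

(moved 1.1)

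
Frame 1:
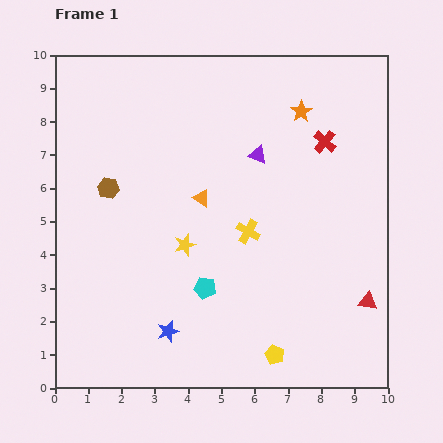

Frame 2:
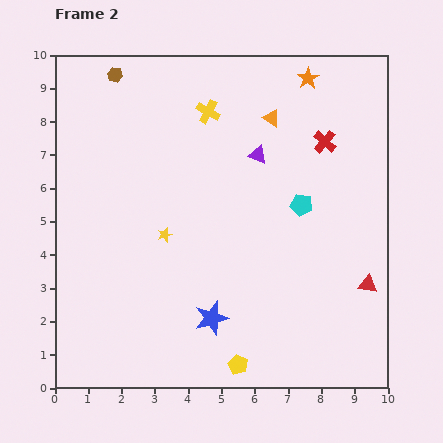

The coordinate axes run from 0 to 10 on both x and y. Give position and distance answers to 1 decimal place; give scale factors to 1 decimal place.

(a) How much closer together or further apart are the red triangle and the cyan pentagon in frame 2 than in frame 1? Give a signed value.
-1.8

Distance in frame 1: 4.9. Distance in frame 2: 3.1.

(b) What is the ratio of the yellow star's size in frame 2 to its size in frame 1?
0.6×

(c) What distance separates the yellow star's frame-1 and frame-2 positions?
0.7

The yellow star moved from (3.9, 4.3) to (3.3, 4.6), a distance of √(0.6² + 0.3²) ≈ 0.7.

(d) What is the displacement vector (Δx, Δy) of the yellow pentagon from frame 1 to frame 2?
(-1.1, -0.3)

The yellow pentagon was at (6.6, 1.0) in frame 1 and (5.5, 0.7) in frame 2.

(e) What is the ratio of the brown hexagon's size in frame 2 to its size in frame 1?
0.7×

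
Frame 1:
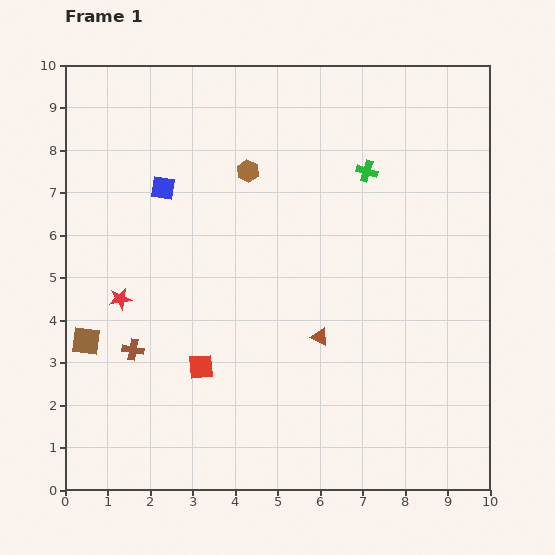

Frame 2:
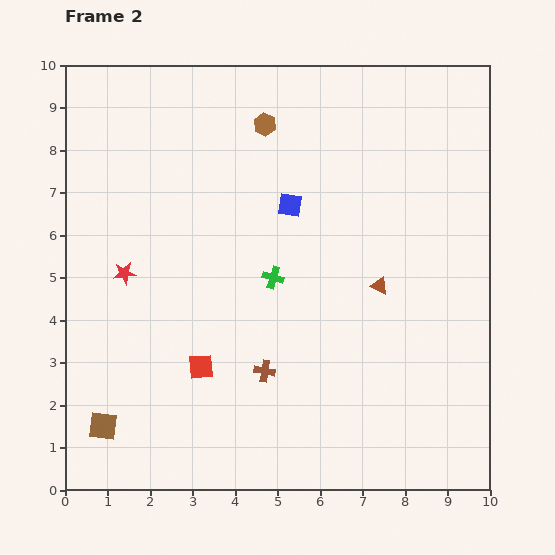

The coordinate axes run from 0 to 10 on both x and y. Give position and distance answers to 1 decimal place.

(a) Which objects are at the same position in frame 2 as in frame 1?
the red square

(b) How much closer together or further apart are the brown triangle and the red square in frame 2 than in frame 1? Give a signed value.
+1.7

Distance in frame 1: 2.9. Distance in frame 2: 4.6.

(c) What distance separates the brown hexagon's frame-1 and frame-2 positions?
1.2

The brown hexagon moved from (4.3, 7.5) to (4.7, 8.6), a distance of √(0.4² + 1.1²) ≈ 1.2.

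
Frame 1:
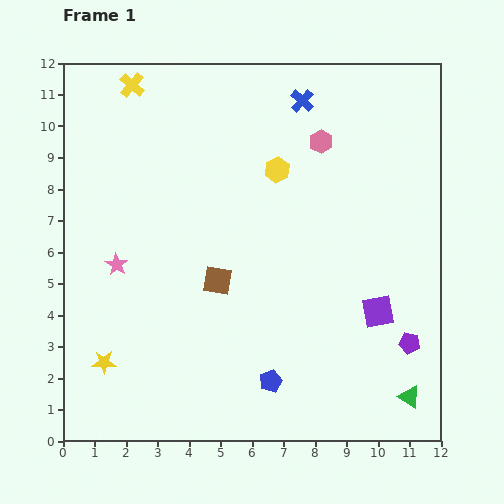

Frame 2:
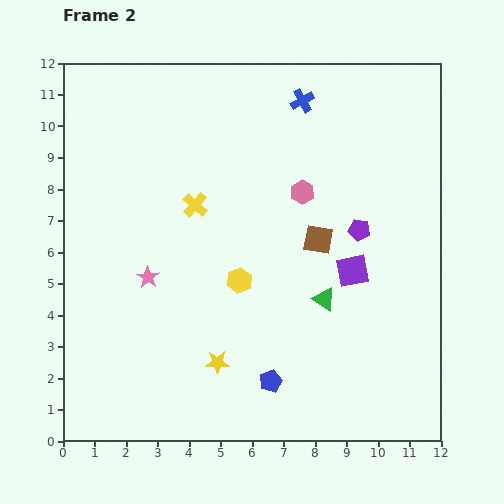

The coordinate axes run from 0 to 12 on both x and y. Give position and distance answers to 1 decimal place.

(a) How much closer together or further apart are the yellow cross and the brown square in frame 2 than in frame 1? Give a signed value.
-2.7

Distance in frame 1: 6.8. Distance in frame 2: 4.1.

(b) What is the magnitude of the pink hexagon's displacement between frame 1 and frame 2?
1.7

The pink hexagon moved from (8.2, 9.5) to (7.6, 7.9), a distance of √(0.6² + 1.6²) ≈ 1.7.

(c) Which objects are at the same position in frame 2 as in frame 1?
the blue cross, the blue pentagon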